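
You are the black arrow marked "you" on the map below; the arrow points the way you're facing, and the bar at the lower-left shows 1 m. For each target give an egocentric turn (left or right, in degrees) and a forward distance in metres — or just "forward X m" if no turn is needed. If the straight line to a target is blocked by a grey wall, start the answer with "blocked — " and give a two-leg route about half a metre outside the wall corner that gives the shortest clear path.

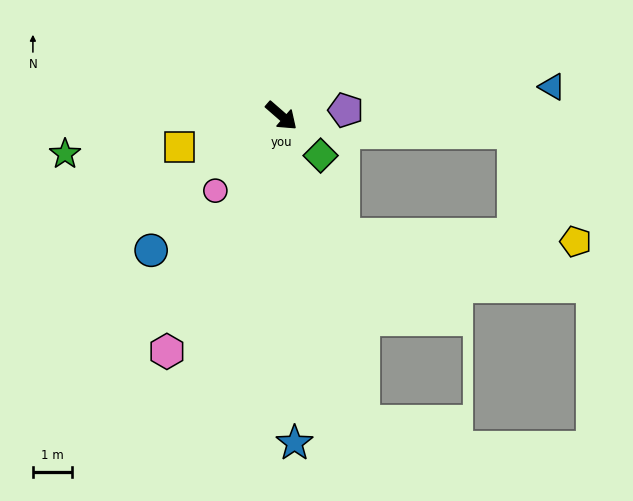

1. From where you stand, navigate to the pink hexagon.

turn right 75°, forward 6.7 m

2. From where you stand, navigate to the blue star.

turn right 47°, forward 8.4 m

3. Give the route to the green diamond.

turn right 4°, forward 1.4 m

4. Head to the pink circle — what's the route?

turn right 90°, forward 2.5 m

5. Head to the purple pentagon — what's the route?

turn left 46°, forward 1.6 m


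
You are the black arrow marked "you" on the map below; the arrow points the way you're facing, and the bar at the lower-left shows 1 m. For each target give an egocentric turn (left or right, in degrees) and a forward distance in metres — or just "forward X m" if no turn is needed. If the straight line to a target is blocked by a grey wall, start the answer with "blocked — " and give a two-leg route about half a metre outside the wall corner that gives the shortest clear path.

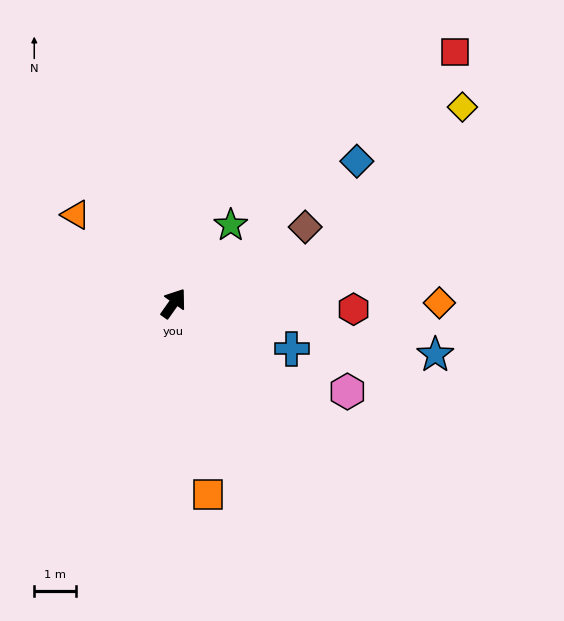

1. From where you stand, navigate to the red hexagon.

turn right 57°, forward 4.3 m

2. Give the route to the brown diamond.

turn right 25°, forward 3.6 m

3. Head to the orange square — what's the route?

turn right 134°, forward 4.6 m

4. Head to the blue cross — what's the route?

turn right 76°, forward 3.0 m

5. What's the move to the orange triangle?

turn left 83°, forward 3.2 m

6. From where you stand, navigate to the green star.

forward 2.3 m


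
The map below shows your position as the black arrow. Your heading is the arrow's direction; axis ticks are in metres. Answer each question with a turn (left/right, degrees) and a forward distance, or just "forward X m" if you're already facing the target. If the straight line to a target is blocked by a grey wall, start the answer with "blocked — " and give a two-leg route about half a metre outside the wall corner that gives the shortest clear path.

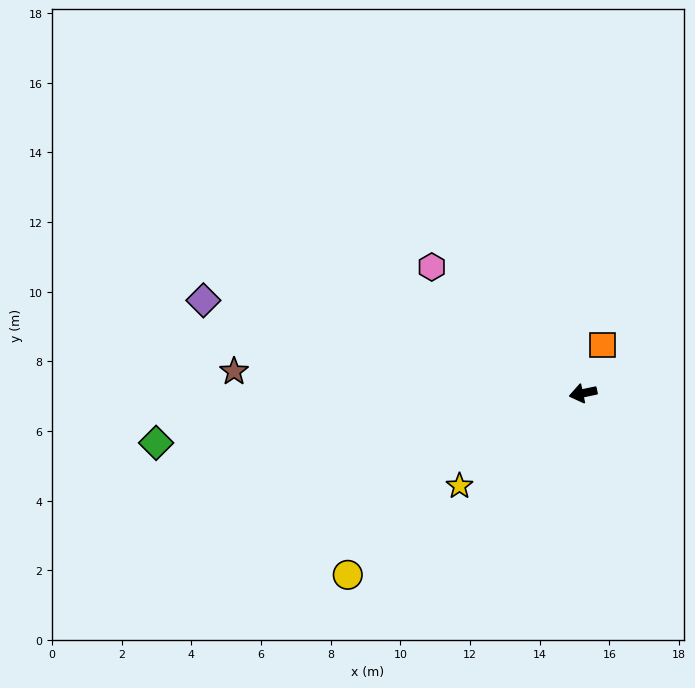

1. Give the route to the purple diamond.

turn right 26°, forward 11.2 m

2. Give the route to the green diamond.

turn right 5°, forward 12.3 m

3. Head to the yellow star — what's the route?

turn left 25°, forward 4.4 m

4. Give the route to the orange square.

turn right 124°, forward 1.5 m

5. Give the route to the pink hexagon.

turn right 52°, forward 5.7 m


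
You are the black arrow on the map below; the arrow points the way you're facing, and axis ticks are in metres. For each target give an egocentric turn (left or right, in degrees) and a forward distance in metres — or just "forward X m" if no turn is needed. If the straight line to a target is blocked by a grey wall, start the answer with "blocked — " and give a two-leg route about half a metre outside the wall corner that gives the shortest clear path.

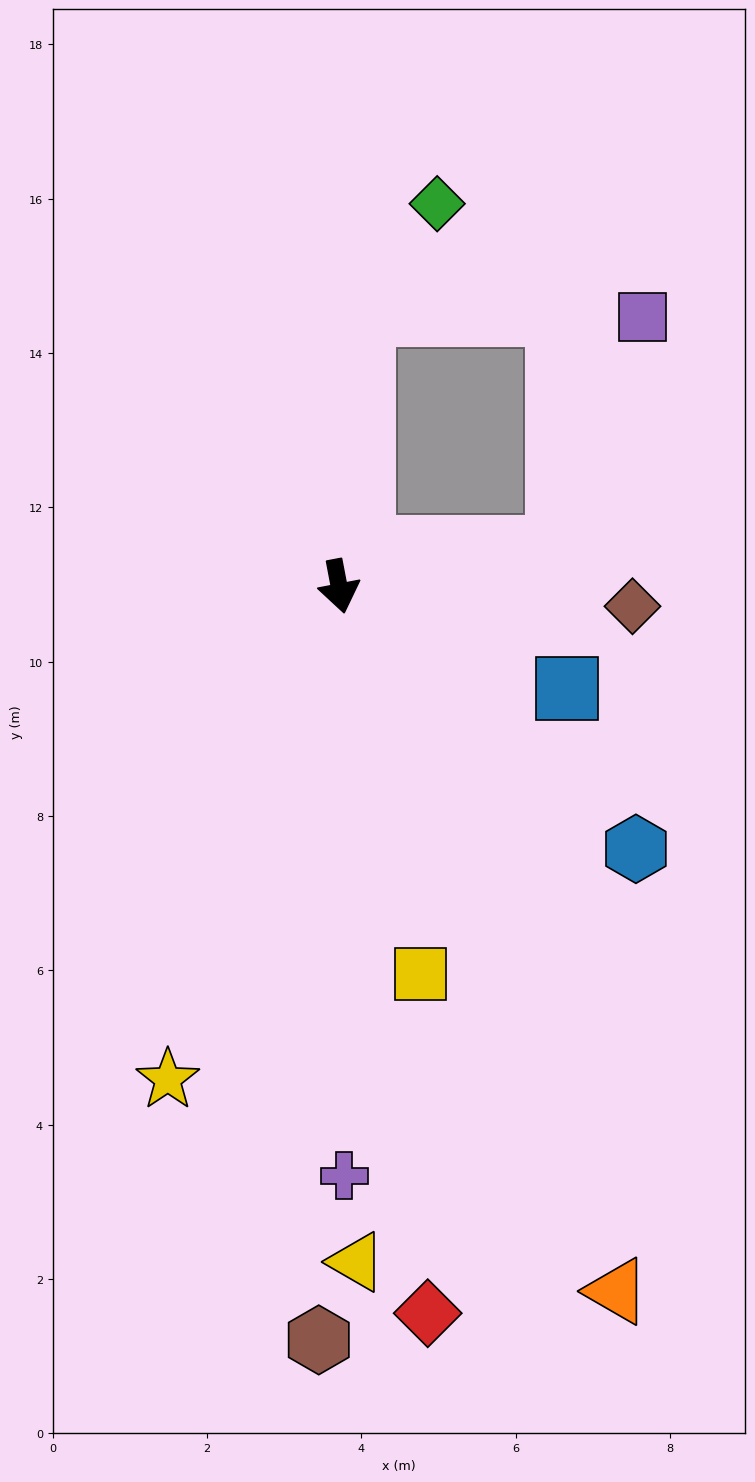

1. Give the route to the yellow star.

turn right 30°, forward 6.8 m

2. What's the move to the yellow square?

forward 5.1 m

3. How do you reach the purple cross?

turn right 10°, forward 7.6 m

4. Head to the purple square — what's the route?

blocked — turn left 89°, forward 2.9 m, then turn left 60°, forward 3.2 m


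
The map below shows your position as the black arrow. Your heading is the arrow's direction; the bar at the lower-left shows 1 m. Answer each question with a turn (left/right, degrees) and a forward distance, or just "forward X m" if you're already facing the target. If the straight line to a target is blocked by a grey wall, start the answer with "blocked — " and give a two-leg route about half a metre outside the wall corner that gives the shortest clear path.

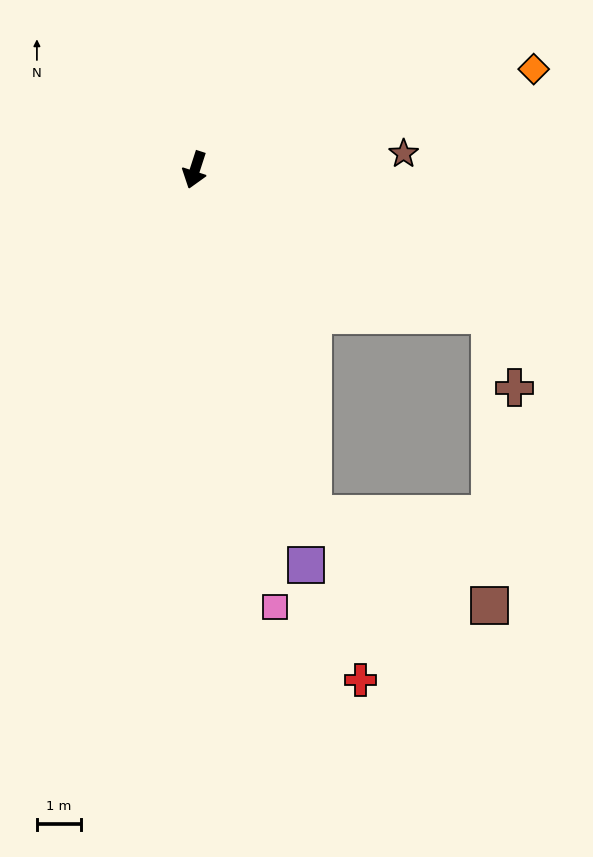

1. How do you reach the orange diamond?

turn left 125°, forward 8.0 m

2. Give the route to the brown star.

turn left 112°, forward 4.8 m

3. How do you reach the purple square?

turn left 34°, forward 9.3 m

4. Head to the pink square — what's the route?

turn left 28°, forward 10.1 m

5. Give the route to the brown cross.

blocked — turn left 82°, forward 7.5 m, then turn right 45°, forward 1.7 m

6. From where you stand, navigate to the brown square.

blocked — turn left 37°, forward 8.3 m, then turn left 43°, forward 4.5 m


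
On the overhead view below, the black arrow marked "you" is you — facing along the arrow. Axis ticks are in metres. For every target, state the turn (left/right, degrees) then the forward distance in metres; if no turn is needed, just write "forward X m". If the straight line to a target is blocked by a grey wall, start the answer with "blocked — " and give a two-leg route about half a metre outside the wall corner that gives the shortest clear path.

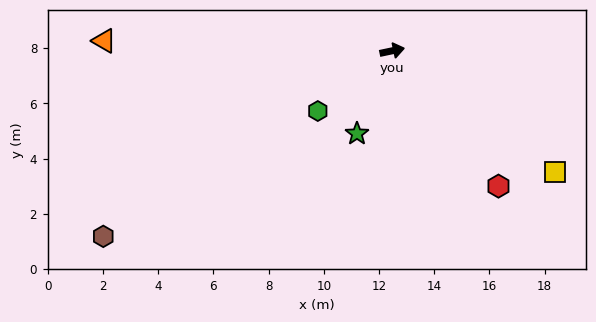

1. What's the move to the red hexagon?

turn right 64°, forward 6.2 m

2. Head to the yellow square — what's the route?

turn right 49°, forward 7.3 m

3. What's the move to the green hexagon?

turn right 153°, forward 3.5 m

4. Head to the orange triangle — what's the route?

turn left 166°, forward 10.4 m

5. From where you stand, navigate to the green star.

turn right 125°, forward 3.3 m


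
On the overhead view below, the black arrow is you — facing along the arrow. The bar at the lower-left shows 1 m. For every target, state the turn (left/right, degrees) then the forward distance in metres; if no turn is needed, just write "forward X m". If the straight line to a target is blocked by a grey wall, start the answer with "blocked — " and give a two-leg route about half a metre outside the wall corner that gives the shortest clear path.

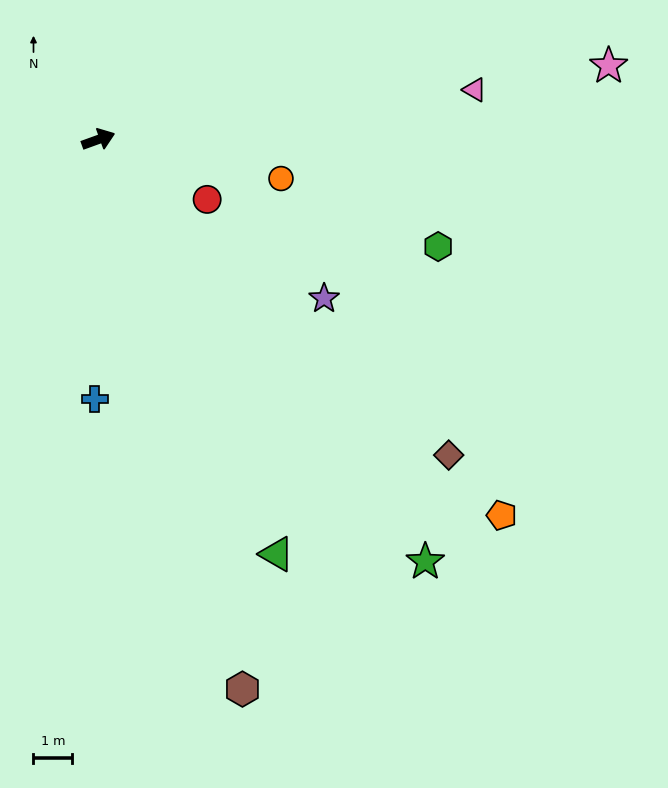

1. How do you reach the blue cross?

turn right 111°, forward 6.7 m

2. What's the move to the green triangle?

turn right 87°, forward 11.6 m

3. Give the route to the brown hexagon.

turn right 95°, forward 14.6 m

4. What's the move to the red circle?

turn right 49°, forward 3.2 m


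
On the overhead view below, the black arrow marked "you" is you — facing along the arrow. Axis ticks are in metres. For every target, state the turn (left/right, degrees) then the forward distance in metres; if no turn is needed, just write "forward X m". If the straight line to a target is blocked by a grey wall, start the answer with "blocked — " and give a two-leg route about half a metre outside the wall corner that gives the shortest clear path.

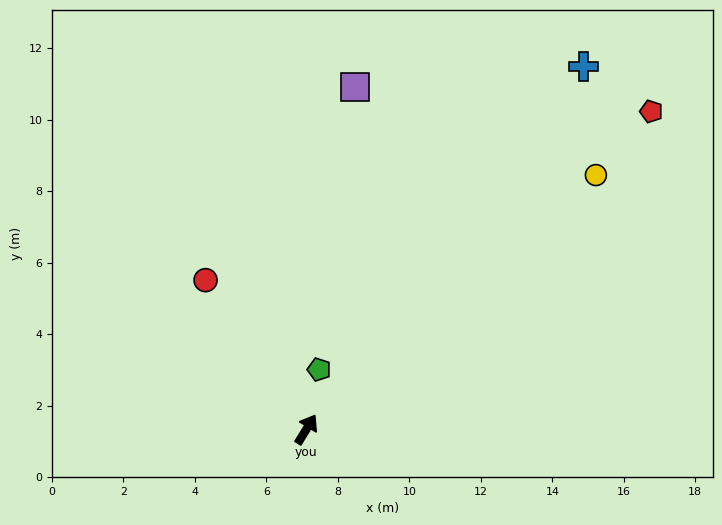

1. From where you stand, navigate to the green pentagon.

turn left 19°, forward 1.7 m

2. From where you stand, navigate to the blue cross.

turn right 6°, forward 12.8 m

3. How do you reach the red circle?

turn left 66°, forward 5.0 m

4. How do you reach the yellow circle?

turn right 17°, forward 10.8 m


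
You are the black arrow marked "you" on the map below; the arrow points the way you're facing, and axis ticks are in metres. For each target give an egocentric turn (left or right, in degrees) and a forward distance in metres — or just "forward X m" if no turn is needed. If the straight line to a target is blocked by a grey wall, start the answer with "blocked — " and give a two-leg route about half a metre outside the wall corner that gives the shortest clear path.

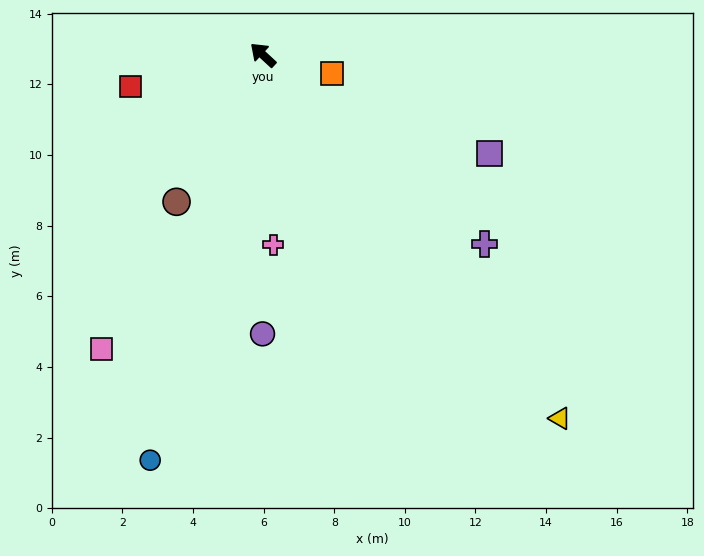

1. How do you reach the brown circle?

turn left 102°, forward 4.8 m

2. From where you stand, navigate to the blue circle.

turn left 117°, forward 11.9 m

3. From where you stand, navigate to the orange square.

turn right 152°, forward 2.0 m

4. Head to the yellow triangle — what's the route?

turn left 172°, forward 13.3 m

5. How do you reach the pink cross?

turn left 136°, forward 5.4 m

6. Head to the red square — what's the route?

turn left 56°, forward 3.8 m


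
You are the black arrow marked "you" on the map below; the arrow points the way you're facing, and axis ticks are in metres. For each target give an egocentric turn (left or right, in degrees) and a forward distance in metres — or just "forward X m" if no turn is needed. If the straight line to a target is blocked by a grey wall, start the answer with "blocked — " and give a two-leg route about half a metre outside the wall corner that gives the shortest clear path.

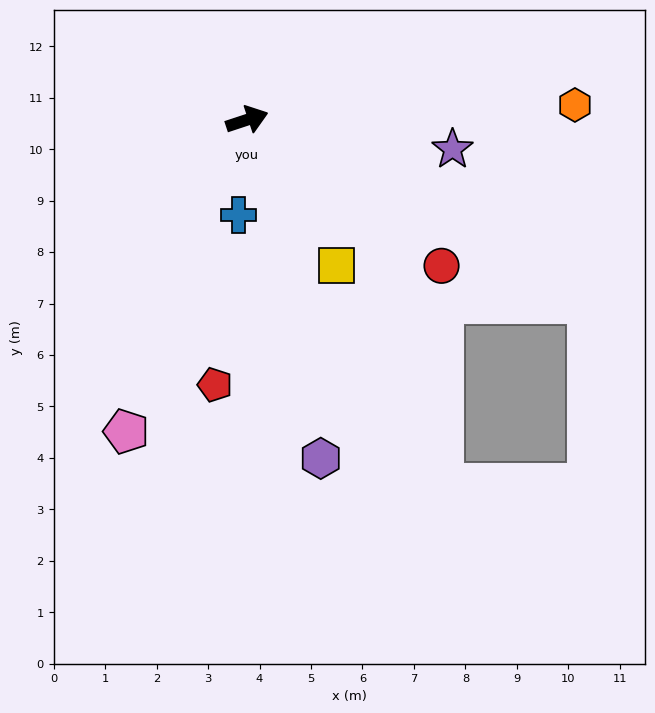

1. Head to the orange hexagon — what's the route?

turn right 16°, forward 6.4 m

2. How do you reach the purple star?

turn right 26°, forward 4.0 m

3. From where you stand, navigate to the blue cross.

turn right 113°, forward 1.9 m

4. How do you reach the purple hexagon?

turn right 96°, forward 6.7 m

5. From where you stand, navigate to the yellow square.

turn right 77°, forward 3.3 m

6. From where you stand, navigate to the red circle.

turn right 55°, forward 4.7 m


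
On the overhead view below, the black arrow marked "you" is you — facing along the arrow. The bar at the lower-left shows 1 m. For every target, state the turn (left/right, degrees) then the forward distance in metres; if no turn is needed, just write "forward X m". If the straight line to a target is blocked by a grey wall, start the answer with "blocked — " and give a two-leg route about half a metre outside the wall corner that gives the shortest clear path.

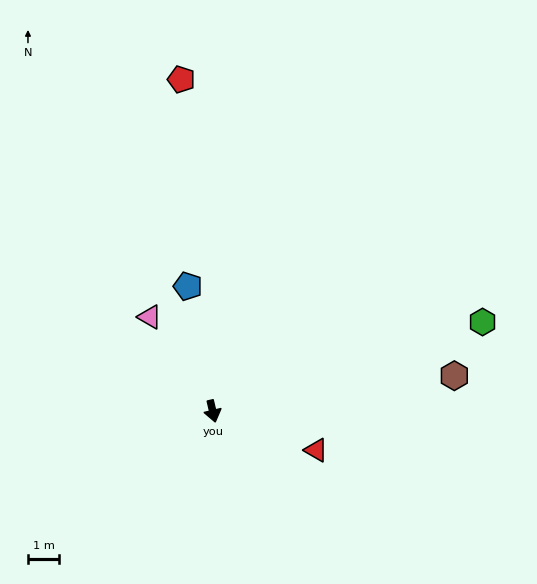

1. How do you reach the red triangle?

turn left 56°, forward 3.5 m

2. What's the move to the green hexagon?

turn left 95°, forward 9.0 m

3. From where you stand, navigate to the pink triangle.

turn right 159°, forward 3.6 m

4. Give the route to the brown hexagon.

turn left 85°, forward 7.8 m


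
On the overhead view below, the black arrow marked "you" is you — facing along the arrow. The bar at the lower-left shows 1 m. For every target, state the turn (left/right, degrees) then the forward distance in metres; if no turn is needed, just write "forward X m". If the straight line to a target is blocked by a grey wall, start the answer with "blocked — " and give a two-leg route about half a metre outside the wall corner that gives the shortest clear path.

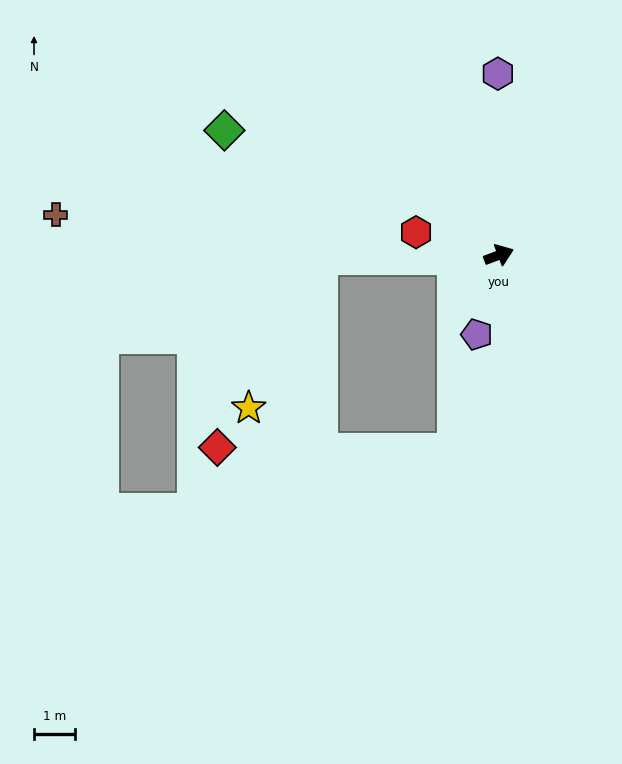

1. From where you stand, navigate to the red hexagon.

turn left 144°, forward 2.1 m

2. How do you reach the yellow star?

blocked — turn left 160°, forward 4.4 m, then turn left 64°, forward 4.1 m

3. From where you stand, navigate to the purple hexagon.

turn left 70°, forward 4.5 m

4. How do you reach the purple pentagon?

turn right 126°, forward 2.0 m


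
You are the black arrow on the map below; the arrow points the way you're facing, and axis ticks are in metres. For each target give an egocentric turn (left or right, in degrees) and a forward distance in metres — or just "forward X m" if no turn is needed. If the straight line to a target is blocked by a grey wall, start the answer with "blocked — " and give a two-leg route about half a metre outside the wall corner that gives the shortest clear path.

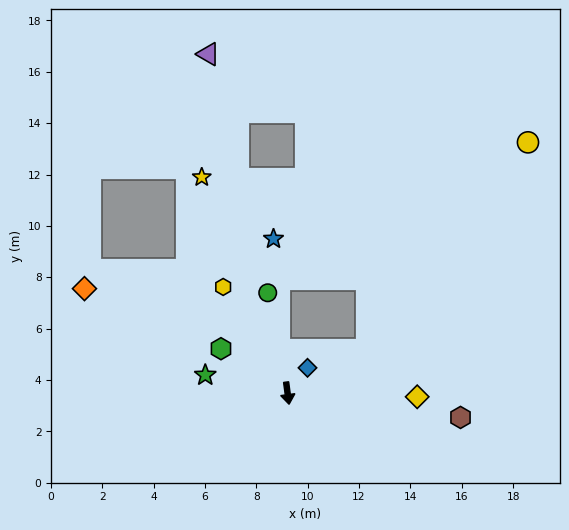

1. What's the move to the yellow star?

turn right 166°, forward 9.0 m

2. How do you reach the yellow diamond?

turn left 81°, forward 5.0 m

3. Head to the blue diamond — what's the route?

turn left 134°, forward 1.3 m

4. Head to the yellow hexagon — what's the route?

turn right 156°, forward 4.8 m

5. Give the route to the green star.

turn right 110°, forward 3.3 m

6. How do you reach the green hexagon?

turn right 131°, forward 3.1 m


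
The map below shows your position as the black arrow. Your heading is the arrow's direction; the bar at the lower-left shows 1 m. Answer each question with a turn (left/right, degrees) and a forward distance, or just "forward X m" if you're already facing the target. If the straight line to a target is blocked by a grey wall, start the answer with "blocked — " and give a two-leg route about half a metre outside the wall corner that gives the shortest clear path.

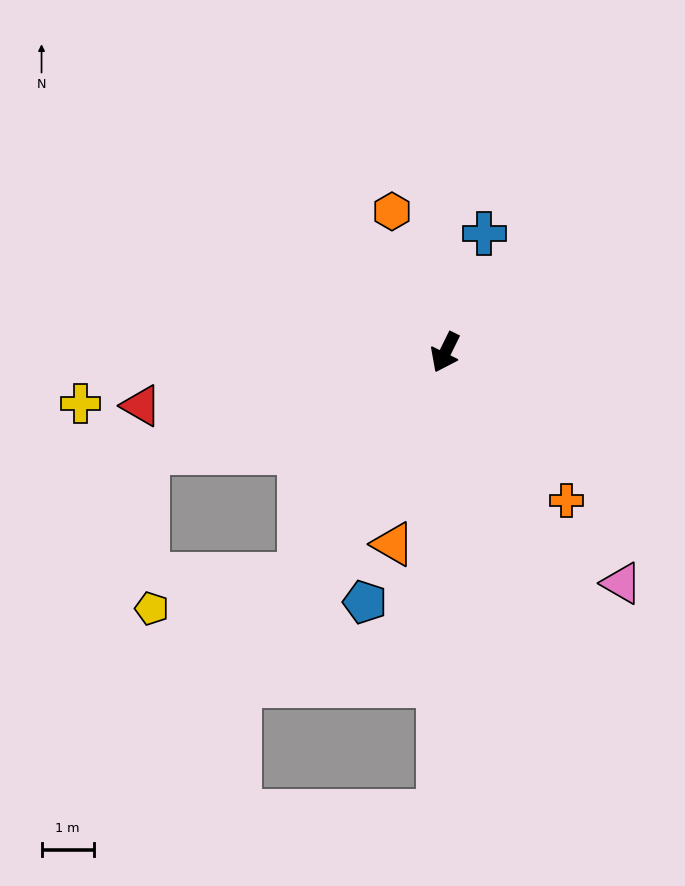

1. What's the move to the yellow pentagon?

blocked — turn right 7°, forward 5.1 m, then turn right 44°, forward 2.9 m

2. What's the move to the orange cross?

turn left 66°, forward 3.7 m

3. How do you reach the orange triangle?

turn left 11°, forward 3.8 m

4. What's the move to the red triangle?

turn right 54°, forward 5.9 m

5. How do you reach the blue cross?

turn right 172°, forward 2.4 m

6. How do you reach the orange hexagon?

turn right 133°, forward 2.9 m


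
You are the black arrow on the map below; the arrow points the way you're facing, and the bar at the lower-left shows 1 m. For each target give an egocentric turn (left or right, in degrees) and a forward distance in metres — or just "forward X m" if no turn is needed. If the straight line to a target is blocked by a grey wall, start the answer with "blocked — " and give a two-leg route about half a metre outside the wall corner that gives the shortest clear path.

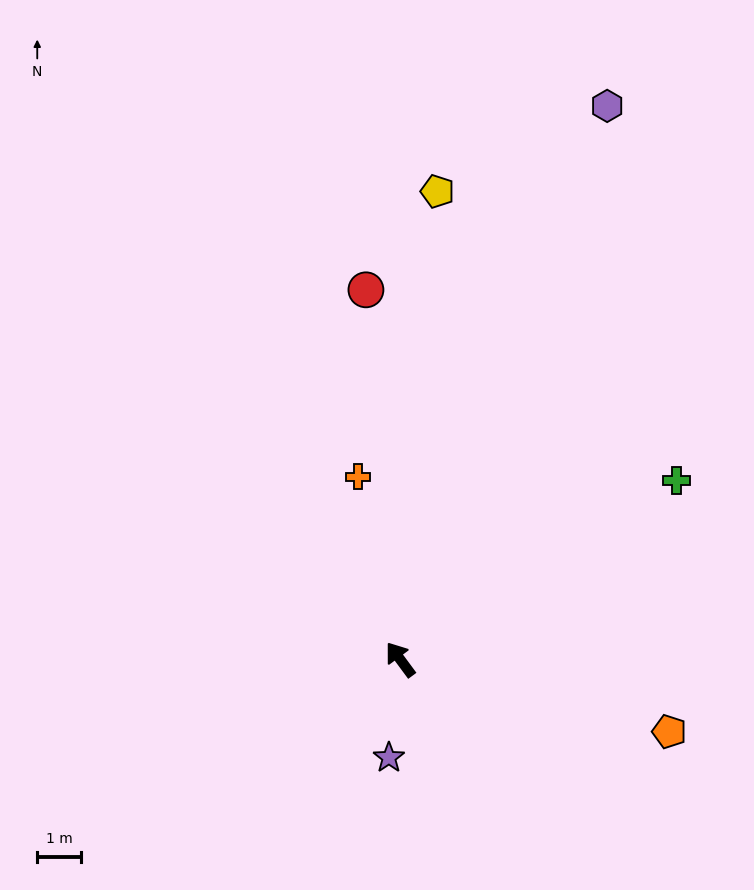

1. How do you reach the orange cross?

turn right 24°, forward 4.3 m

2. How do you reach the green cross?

turn right 94°, forward 7.6 m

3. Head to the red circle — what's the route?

turn right 31°, forward 8.5 m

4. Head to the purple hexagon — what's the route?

turn right 57°, forward 13.6 m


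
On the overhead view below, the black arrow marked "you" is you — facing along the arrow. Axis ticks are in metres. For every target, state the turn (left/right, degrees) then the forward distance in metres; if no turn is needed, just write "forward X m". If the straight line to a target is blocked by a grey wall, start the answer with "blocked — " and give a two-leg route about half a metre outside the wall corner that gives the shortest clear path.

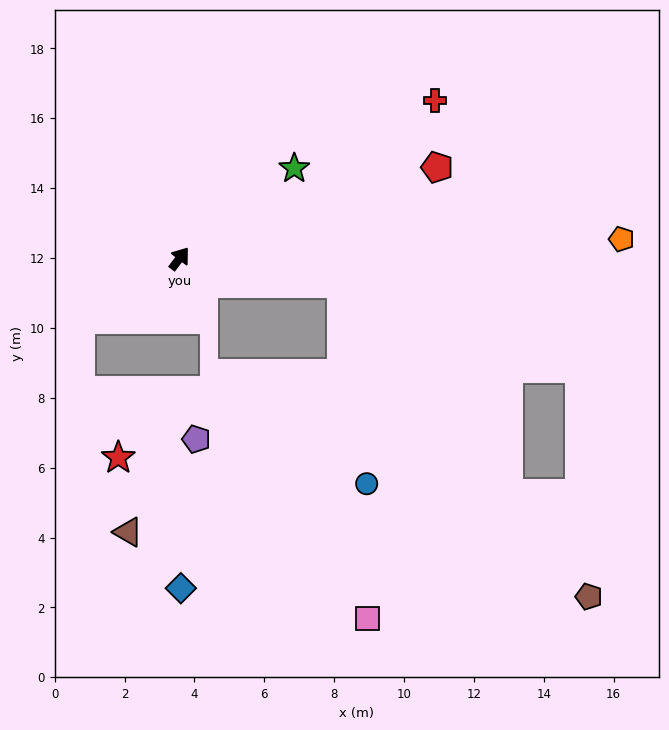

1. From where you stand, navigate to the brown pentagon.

blocked — turn right 62°, forward 4.7 m, then turn right 43°, forward 11.4 m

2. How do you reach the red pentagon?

turn right 33°, forward 7.8 m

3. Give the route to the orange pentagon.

turn right 50°, forward 12.7 m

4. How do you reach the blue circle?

blocked — turn right 62°, forward 4.7 m, then turn right 74°, forward 5.8 m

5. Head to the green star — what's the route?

turn right 15°, forward 4.2 m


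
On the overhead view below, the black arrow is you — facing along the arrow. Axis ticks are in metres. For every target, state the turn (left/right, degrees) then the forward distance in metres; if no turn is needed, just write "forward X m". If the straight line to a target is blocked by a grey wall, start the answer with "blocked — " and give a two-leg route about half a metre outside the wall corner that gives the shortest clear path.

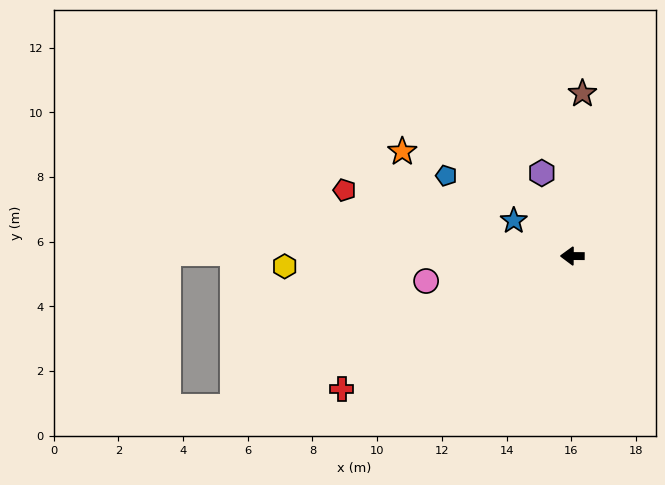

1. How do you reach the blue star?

turn right 31°, forward 2.1 m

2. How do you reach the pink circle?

turn left 10°, forward 4.6 m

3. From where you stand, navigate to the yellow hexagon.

turn left 2°, forward 8.9 m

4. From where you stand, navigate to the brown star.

turn right 93°, forward 5.0 m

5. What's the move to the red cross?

turn left 30°, forward 8.2 m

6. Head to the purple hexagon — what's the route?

turn right 69°, forward 2.7 m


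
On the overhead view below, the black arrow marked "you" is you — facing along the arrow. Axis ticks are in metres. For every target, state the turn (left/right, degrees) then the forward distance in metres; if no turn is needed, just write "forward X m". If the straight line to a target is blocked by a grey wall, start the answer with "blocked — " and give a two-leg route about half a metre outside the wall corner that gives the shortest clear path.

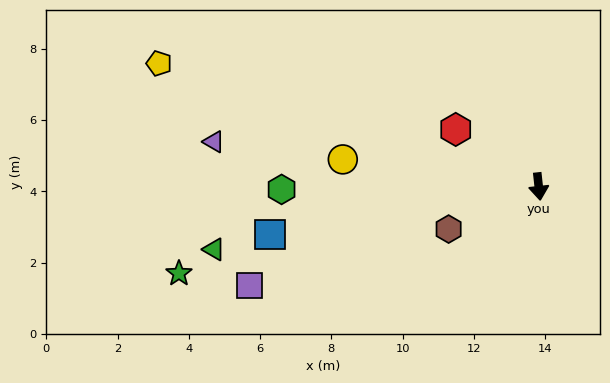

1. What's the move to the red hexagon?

turn right 131°, forward 2.8 m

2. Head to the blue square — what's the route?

turn right 86°, forward 7.7 m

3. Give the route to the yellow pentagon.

turn right 114°, forward 11.2 m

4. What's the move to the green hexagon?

turn right 96°, forward 7.2 m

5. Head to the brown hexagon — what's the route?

turn right 71°, forward 2.8 m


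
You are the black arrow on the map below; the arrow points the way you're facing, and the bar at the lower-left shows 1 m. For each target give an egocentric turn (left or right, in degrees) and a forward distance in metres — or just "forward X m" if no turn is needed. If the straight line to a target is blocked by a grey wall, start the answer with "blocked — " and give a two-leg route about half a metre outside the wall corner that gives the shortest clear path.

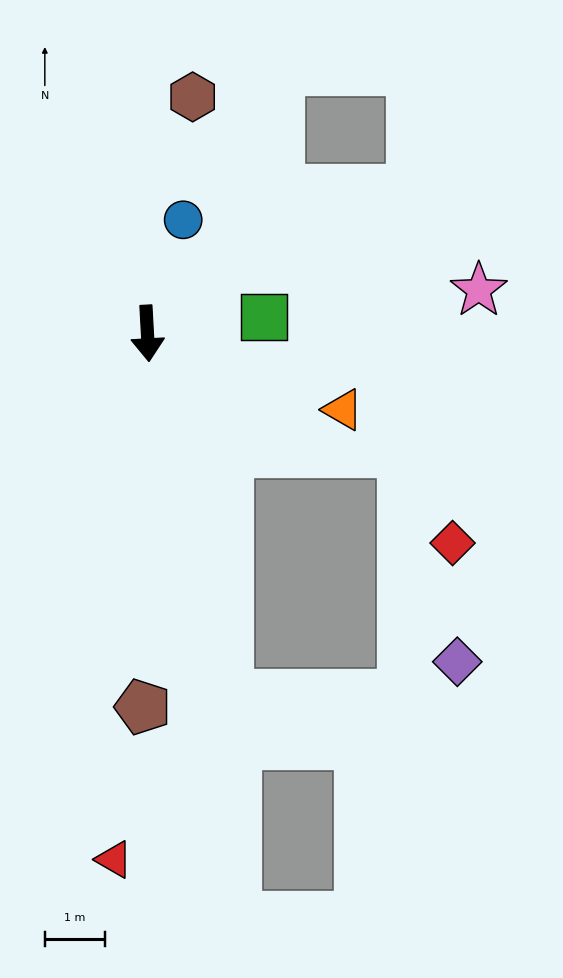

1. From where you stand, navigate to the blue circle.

turn left 159°, forward 2.0 m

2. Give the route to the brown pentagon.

turn right 4°, forward 6.2 m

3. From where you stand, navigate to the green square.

turn left 95°, forward 2.0 m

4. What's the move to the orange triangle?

turn left 66°, forward 3.5 m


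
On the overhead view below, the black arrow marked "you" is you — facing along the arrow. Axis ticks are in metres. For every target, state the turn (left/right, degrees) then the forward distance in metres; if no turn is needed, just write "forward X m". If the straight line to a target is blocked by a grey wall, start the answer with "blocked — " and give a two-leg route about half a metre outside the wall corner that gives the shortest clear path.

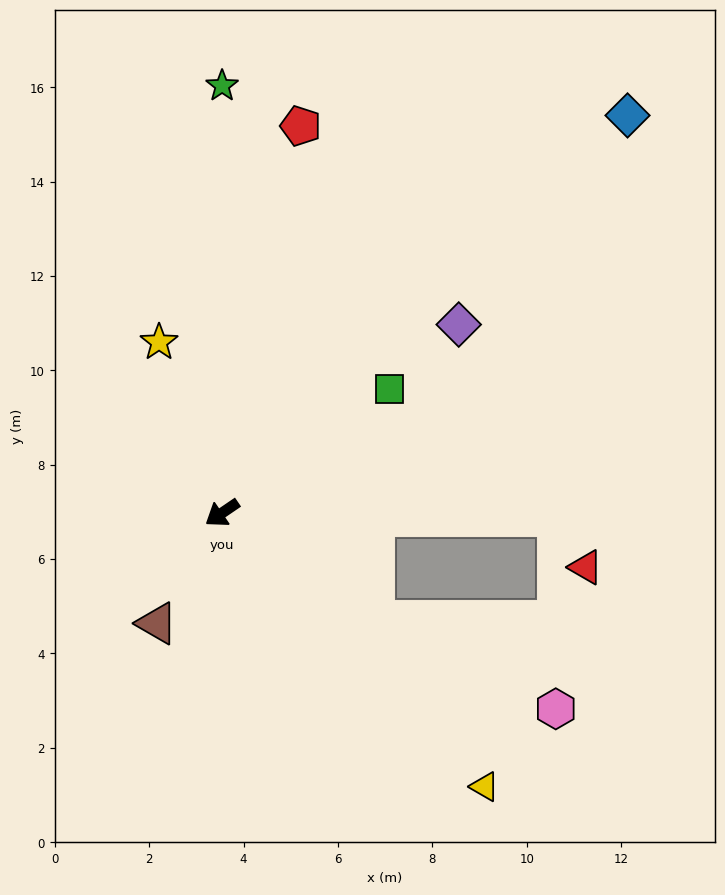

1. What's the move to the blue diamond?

turn right 170°, forward 12.0 m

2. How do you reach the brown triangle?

turn left 25°, forward 2.7 m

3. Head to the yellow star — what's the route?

turn right 104°, forward 3.9 m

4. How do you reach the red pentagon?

turn right 136°, forward 8.4 m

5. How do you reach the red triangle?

blocked — turn left 145°, forward 7.1 m, then turn right 60°, forward 1.2 m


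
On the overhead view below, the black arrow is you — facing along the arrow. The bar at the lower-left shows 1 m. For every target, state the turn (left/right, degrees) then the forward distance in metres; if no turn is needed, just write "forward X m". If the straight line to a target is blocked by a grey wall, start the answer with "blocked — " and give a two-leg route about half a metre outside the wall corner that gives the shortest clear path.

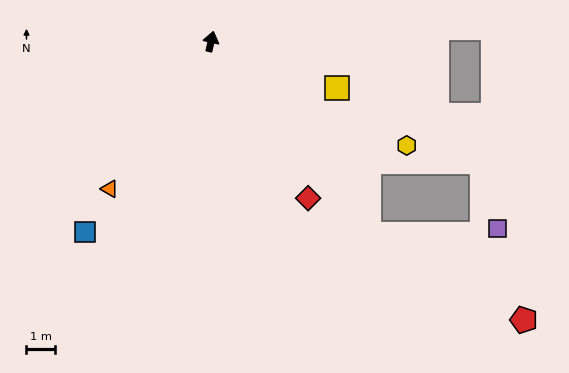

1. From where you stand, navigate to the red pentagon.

blocked — turn right 128°, forward 8.6 m, then turn left 22°, forward 6.1 m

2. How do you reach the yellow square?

turn right 97°, forward 4.6 m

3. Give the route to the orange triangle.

turn left 158°, forward 6.2 m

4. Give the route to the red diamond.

turn right 135°, forward 6.4 m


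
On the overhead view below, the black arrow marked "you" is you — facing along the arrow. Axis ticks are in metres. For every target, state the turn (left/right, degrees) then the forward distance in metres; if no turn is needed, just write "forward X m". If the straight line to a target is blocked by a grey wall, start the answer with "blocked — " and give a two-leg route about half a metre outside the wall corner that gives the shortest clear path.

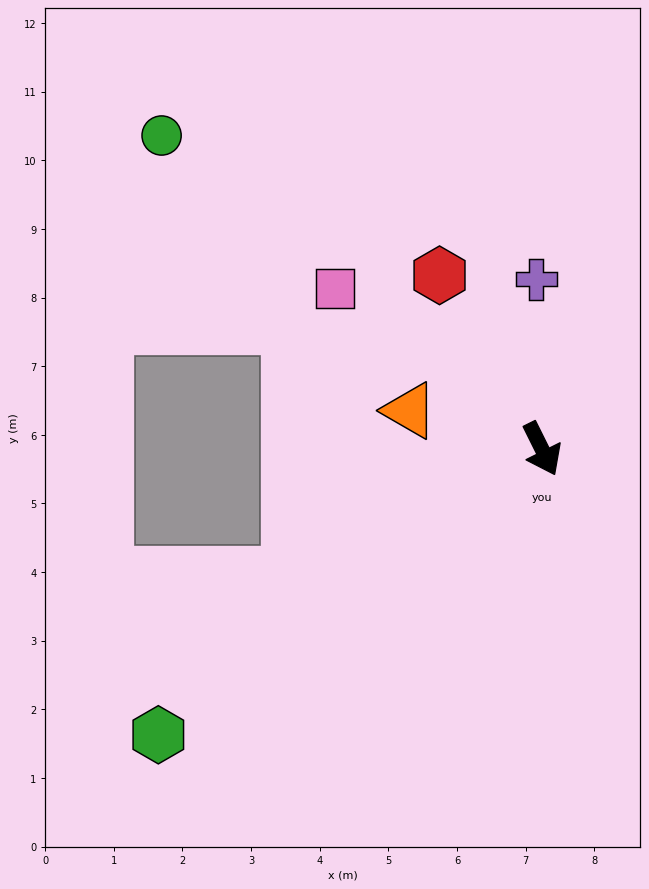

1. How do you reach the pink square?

turn right 154°, forward 3.8 m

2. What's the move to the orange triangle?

turn right 133°, forward 2.0 m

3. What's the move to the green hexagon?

turn right 80°, forward 7.0 m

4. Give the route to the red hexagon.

turn right 176°, forward 2.9 m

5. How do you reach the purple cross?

turn left 156°, forward 2.5 m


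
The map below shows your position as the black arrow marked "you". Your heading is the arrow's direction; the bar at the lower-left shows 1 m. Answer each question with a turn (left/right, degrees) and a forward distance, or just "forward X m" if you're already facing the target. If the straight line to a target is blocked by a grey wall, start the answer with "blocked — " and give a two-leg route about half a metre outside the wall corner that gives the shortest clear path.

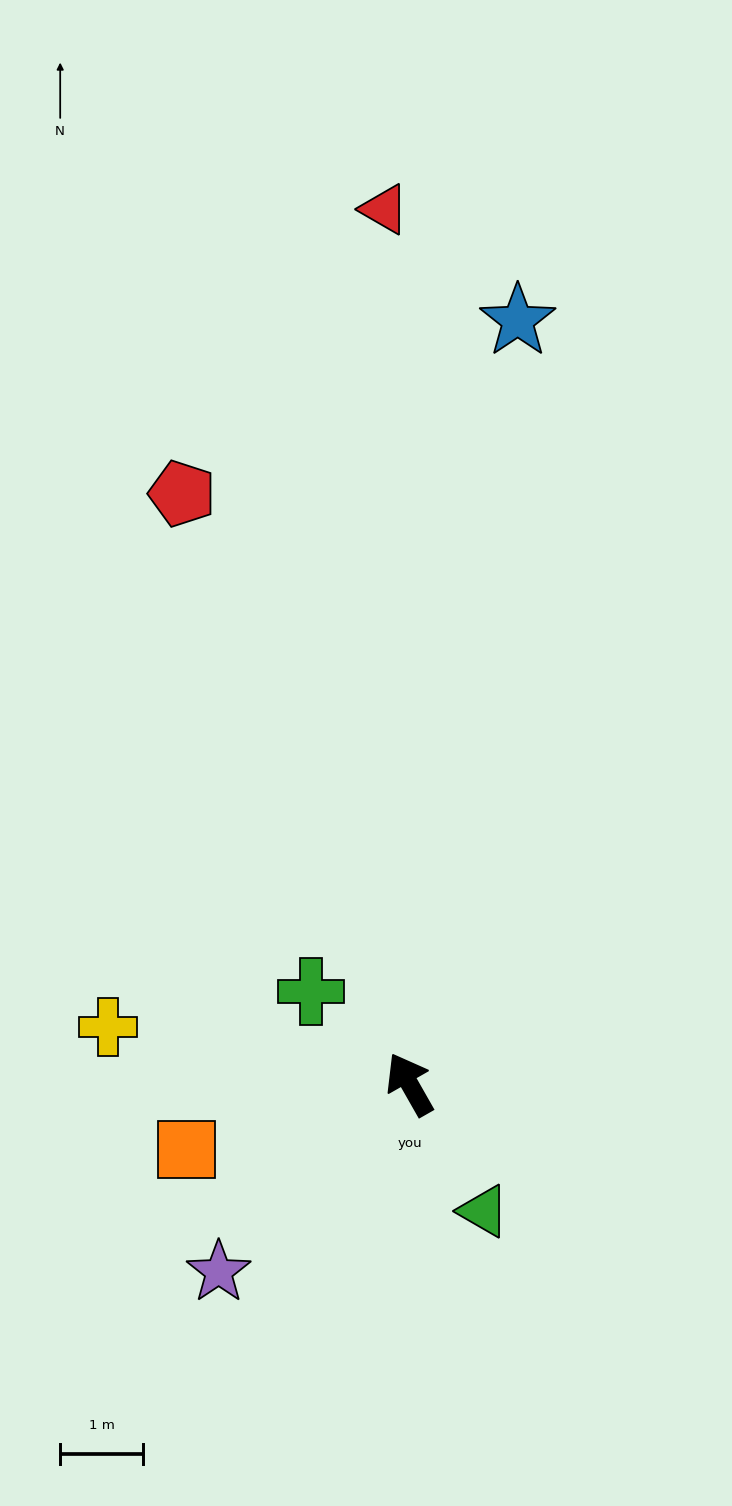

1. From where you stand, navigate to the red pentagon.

turn right 9°, forward 7.7 m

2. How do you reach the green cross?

turn left 17°, forward 1.6 m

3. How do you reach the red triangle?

turn right 28°, forward 10.6 m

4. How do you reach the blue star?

turn right 38°, forward 9.3 m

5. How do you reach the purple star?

turn left 105°, forward 3.2 m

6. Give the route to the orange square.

turn left 77°, forward 2.8 m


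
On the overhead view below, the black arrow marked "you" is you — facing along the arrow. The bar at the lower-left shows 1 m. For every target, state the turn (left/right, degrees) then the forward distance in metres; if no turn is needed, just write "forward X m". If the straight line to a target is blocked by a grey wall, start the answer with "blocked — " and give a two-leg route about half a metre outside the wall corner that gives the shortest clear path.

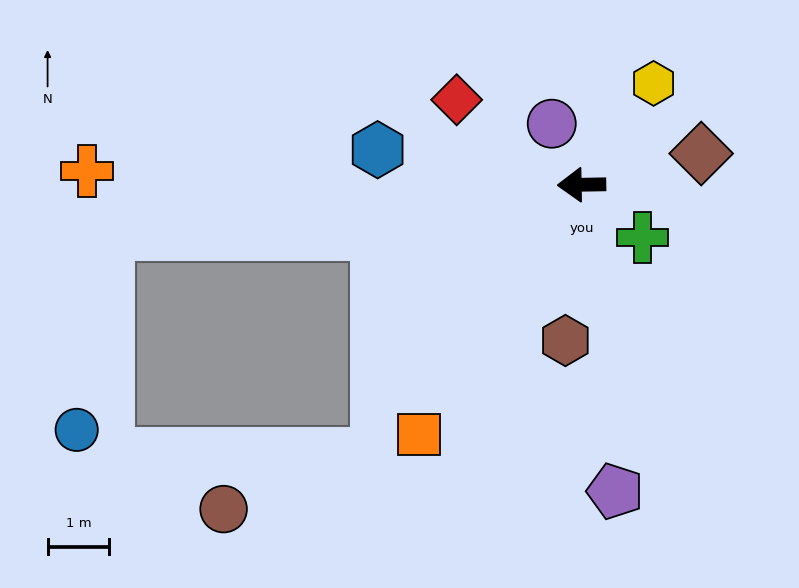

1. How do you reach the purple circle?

turn right 65°, forward 1.1 m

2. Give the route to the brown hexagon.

turn left 83°, forward 2.5 m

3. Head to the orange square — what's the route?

turn left 56°, forward 4.8 m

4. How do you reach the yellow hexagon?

turn right 126°, forward 2.0 m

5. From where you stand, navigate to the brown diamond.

turn right 166°, forward 2.0 m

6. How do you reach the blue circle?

blocked — turn left 5°, forward 7.7 m, then turn left 75°, forward 3.2 m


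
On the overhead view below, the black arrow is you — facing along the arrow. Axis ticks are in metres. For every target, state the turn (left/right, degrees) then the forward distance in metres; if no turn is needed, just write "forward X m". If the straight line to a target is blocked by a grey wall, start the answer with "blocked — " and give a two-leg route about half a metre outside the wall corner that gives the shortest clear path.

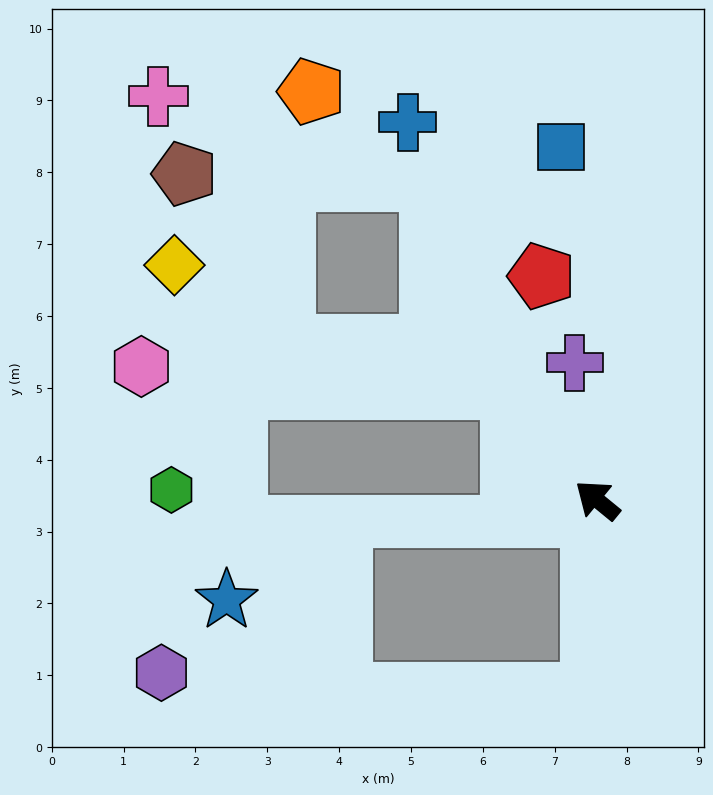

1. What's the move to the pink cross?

blocked — turn right 23°, forward 5.0 m, then turn left 45°, forward 4.0 m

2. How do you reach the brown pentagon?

blocked — turn right 23°, forward 5.0 m, then turn left 61°, forward 3.4 m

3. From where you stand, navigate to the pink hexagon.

blocked — turn right 13°, forward 2.0 m, then turn left 49°, forward 5.2 m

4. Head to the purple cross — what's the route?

turn right 41°, forward 1.9 m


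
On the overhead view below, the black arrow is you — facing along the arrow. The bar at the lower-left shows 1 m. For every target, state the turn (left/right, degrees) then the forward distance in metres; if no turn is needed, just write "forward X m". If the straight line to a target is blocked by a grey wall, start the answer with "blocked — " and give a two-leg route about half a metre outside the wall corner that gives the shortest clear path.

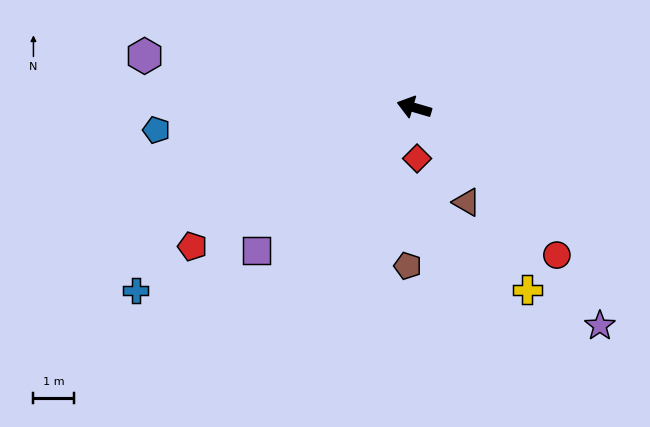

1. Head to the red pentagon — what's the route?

turn left 48°, forward 6.4 m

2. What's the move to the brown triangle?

turn left 135°, forward 2.7 m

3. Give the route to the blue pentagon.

turn left 21°, forward 6.3 m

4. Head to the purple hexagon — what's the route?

turn left 5°, forward 6.7 m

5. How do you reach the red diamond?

turn left 110°, forward 1.3 m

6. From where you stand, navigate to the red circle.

turn left 150°, forward 5.0 m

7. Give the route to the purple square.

turn left 59°, forward 5.2 m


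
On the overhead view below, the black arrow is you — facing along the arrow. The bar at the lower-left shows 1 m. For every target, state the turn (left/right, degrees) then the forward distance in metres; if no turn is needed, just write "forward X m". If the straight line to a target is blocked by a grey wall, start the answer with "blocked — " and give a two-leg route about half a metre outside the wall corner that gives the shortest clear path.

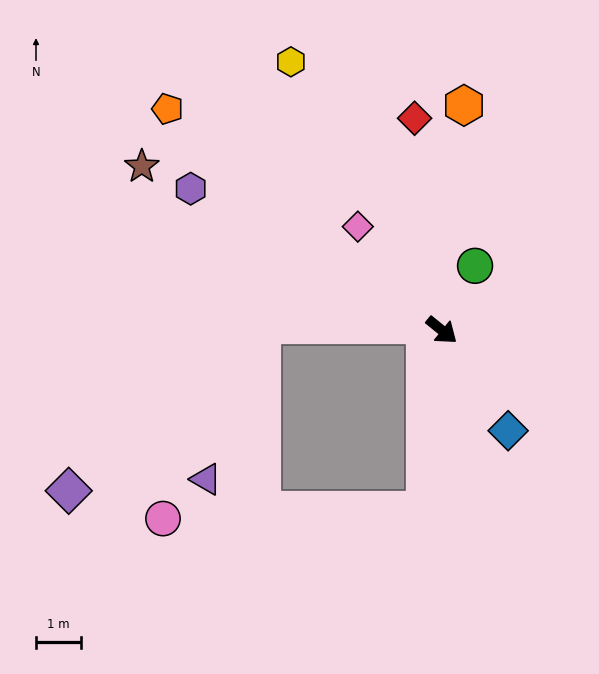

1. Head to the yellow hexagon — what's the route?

turn left 158°, forward 6.9 m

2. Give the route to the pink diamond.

turn left 168°, forward 3.0 m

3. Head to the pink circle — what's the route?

blocked — turn right 56°, forward 4.1 m, then turn right 83°, forward 5.9 m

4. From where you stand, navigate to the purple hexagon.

turn right 170°, forward 6.5 m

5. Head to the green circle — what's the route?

turn left 102°, forward 1.6 m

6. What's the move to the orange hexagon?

turn left 123°, forward 5.1 m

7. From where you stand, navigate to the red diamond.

turn left 136°, forward 4.8 m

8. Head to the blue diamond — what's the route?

turn right 17°, forward 2.7 m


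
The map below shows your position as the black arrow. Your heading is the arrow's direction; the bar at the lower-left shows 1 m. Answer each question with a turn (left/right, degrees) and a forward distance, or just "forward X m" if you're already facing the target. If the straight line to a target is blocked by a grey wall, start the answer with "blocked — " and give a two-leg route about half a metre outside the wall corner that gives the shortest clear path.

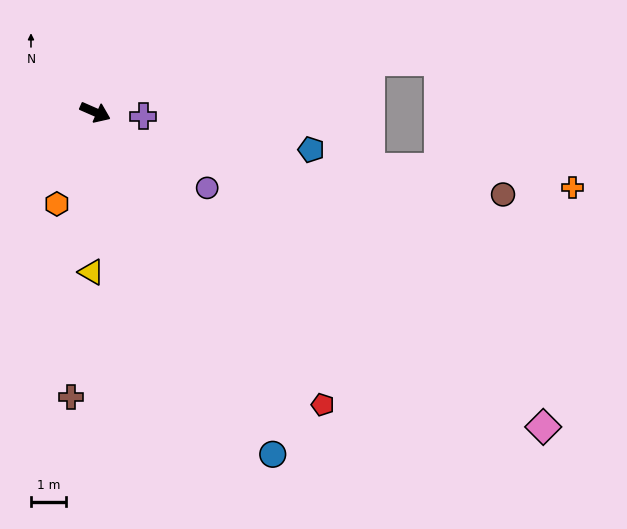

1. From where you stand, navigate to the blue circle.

turn right 39°, forward 10.9 m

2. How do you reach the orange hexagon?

turn right 89°, forward 2.8 m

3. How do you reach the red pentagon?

turn right 28°, forward 10.4 m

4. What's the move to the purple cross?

turn left 19°, forward 1.4 m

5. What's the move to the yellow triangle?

turn right 68°, forward 4.5 m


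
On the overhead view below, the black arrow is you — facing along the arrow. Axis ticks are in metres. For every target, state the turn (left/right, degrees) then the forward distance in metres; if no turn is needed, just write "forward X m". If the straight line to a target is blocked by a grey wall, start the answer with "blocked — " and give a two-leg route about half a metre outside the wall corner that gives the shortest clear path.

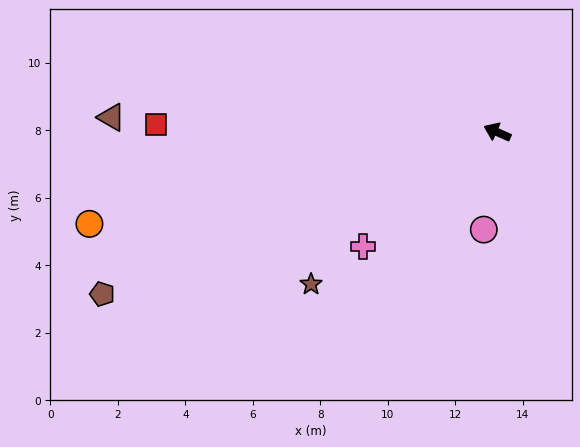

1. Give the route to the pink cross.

turn left 64°, forward 5.2 m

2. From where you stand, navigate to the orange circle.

turn left 36°, forward 12.4 m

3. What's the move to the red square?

turn left 23°, forward 10.1 m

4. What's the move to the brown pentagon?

turn left 46°, forward 12.6 m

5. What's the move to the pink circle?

turn left 106°, forward 2.9 m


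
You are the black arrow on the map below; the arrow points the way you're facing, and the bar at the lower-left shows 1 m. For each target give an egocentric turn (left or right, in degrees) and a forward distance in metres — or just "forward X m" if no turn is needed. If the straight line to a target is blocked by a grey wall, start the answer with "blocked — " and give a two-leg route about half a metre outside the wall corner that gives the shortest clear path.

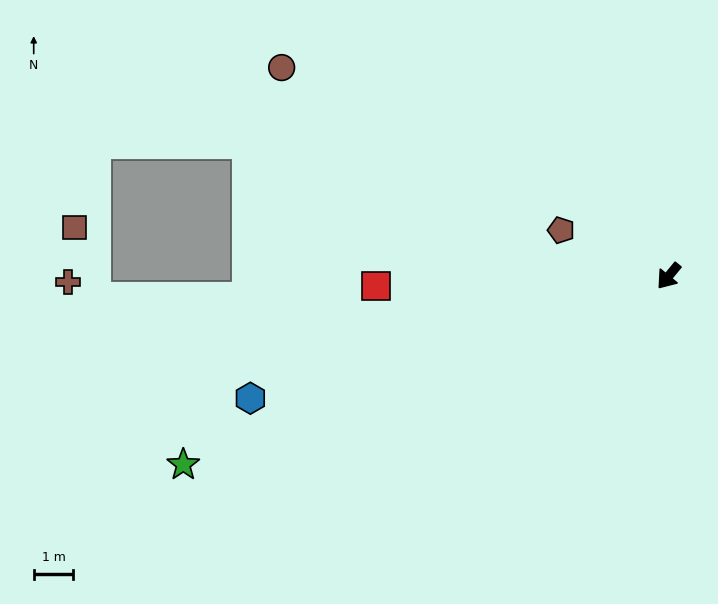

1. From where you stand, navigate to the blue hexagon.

turn right 34°, forward 11.0 m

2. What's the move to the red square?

turn right 49°, forward 7.4 m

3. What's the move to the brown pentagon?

turn right 74°, forward 2.9 m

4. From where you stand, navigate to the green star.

turn right 29°, forward 13.1 m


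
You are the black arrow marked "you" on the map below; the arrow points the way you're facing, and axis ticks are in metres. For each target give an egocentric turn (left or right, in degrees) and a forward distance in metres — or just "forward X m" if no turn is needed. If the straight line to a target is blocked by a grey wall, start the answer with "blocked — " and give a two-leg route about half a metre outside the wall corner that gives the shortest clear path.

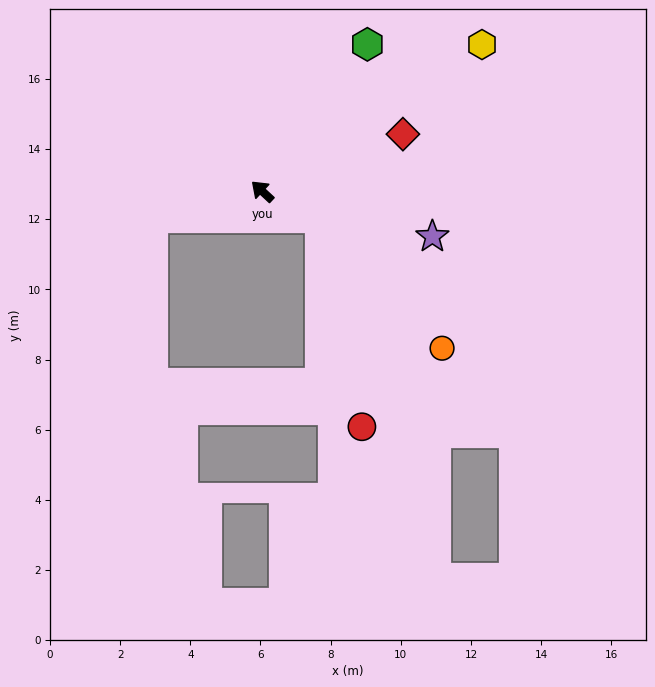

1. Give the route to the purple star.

turn right 152°, forward 5.0 m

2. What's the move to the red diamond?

turn right 115°, forward 4.3 m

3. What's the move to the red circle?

blocked — turn right 162°, forward 1.8 m, then turn right 54°, forward 6.1 m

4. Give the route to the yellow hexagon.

turn right 103°, forward 7.5 m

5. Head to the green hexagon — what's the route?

turn right 83°, forward 5.1 m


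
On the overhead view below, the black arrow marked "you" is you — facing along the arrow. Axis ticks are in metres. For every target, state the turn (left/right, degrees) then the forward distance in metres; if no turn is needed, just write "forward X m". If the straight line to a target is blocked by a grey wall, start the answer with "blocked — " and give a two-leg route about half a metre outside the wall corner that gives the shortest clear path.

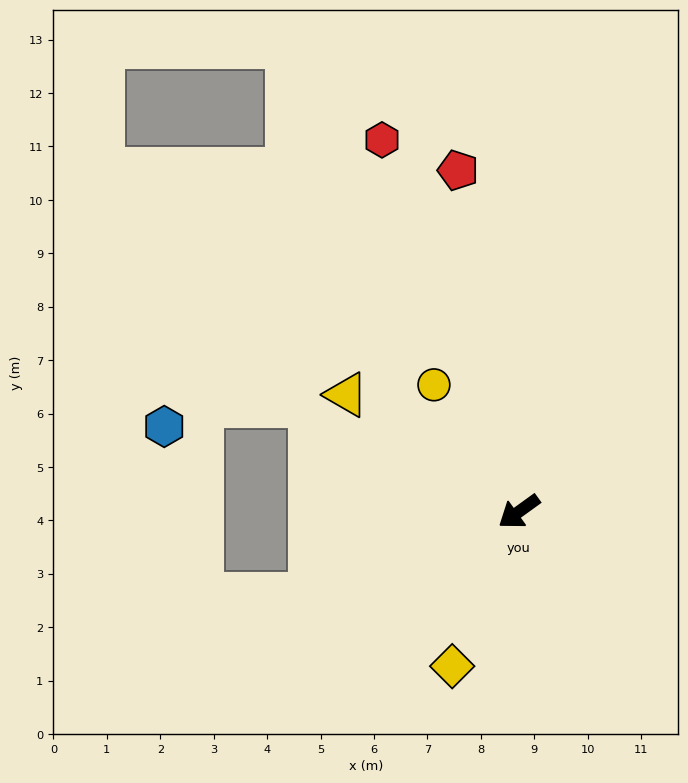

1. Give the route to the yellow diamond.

turn left 31°, forward 3.2 m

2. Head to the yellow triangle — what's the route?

turn right 70°, forward 3.9 m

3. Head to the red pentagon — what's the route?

turn right 116°, forward 6.5 m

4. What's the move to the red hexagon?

turn right 106°, forward 7.4 m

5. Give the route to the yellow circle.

turn right 92°, forward 2.9 m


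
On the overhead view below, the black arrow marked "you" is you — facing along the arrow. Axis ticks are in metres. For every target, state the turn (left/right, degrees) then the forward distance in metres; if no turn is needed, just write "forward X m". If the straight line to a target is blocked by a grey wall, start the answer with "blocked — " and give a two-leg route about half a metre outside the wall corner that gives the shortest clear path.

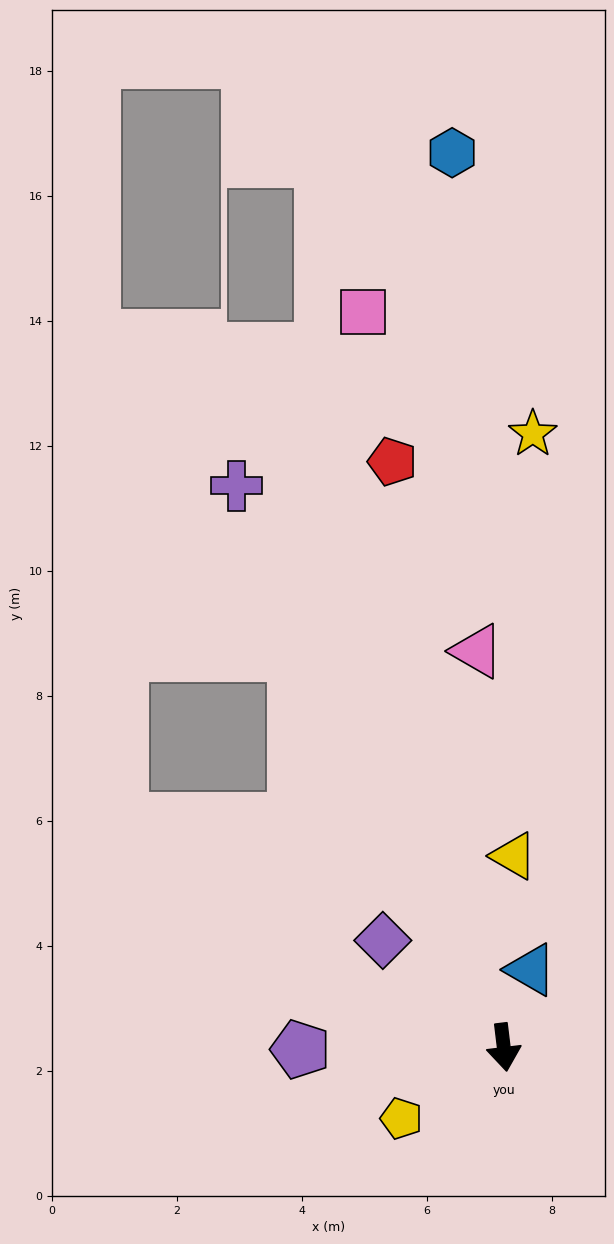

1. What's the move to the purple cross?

turn right 161°, forward 9.9 m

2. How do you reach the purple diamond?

turn right 138°, forward 2.6 m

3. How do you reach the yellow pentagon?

turn right 62°, forward 2.0 m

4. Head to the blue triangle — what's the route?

turn left 154°, forward 1.3 m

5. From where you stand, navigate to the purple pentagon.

turn right 96°, forward 3.3 m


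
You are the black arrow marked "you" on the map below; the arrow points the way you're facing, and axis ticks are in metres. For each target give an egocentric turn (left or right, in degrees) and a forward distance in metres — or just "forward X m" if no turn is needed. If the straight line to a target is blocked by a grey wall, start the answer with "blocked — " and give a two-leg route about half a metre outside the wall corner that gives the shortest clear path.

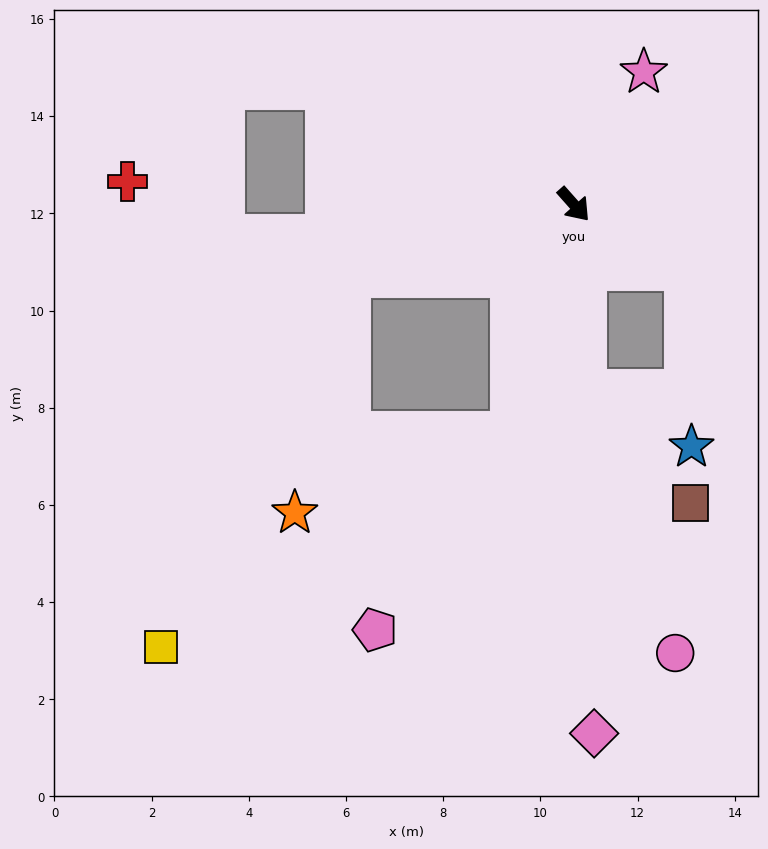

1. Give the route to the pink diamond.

turn right 39°, forward 10.9 m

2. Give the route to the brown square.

blocked — turn right 38°, forward 3.8 m, then turn left 39°, forward 3.2 m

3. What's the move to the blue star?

blocked — turn left 18°, forward 2.6 m, then turn right 57°, forward 3.6 m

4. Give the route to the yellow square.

blocked — turn right 57°, forward 4.8 m, then turn right 43°, forward 8.5 m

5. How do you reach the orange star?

blocked — turn right 57°, forward 4.8 m, then turn right 54°, forward 4.8 m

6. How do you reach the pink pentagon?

blocked — turn right 57°, forward 4.8 m, then turn right 19°, forward 5.0 m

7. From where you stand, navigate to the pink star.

turn left 111°, forward 3.1 m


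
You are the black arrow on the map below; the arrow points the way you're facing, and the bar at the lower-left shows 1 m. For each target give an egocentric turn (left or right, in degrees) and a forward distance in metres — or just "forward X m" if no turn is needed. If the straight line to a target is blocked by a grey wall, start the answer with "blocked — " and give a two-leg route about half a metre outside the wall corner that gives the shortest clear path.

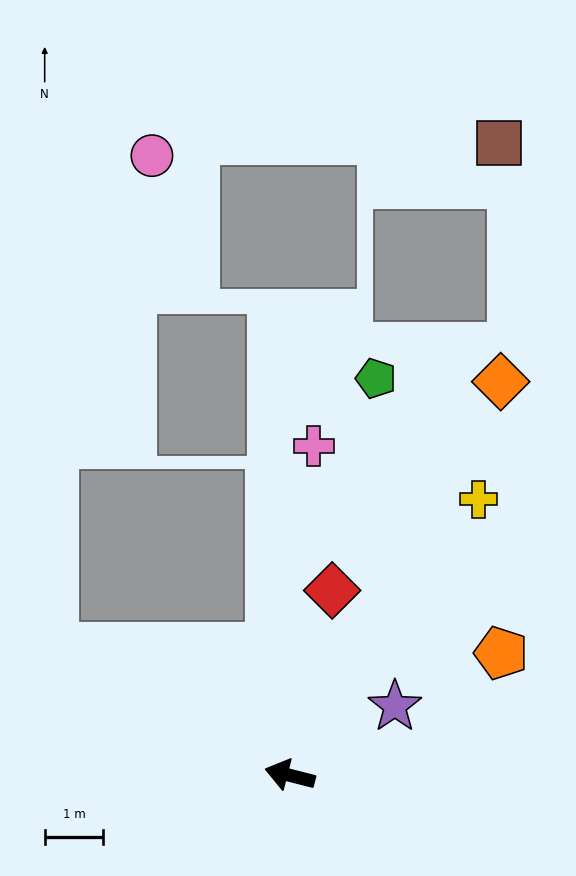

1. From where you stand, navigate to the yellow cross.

turn right 110°, forward 5.7 m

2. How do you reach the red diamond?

turn right 89°, forward 3.2 m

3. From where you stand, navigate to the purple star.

turn right 132°, forward 2.1 m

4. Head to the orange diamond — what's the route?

turn right 104°, forward 7.6 m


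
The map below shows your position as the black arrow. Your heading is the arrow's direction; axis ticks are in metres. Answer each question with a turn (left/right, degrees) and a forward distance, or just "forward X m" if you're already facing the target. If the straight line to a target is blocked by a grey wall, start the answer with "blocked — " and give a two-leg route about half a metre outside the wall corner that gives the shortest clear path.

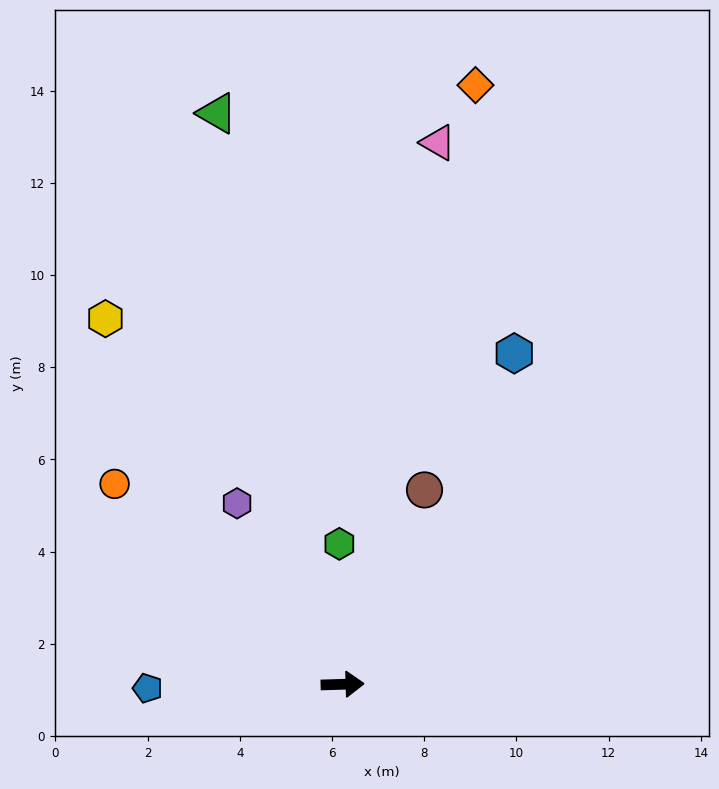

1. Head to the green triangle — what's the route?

turn left 101°, forward 12.7 m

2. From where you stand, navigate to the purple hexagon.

turn left 119°, forward 4.5 m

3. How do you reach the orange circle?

turn left 137°, forward 6.6 m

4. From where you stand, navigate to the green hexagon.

turn left 90°, forward 3.0 m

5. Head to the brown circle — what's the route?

turn left 65°, forward 4.6 m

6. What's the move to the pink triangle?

turn left 78°, forward 11.9 m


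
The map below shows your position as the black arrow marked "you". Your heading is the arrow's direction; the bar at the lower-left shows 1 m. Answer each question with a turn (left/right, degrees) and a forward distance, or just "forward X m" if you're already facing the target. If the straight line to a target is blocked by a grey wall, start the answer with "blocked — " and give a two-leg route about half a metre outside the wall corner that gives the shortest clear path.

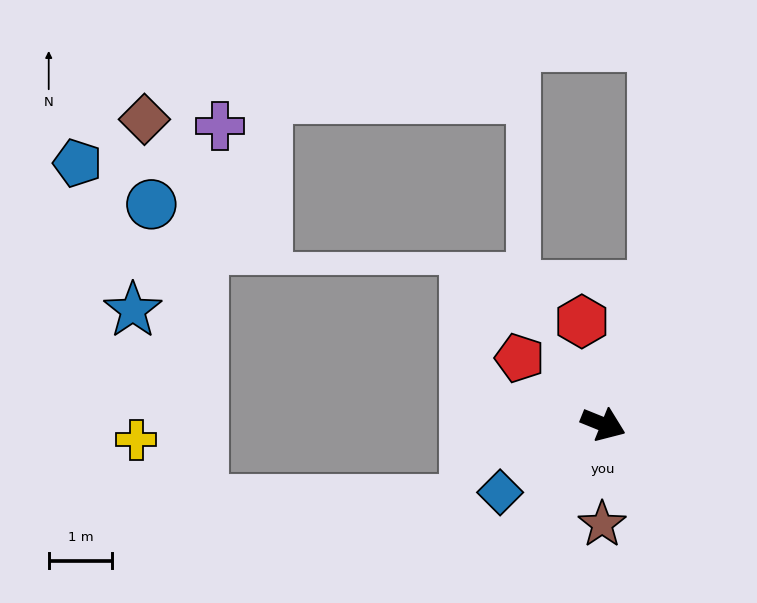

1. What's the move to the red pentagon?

turn left 164°, forward 1.7 m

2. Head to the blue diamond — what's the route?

turn right 125°, forward 1.9 m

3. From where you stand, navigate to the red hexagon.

turn left 124°, forward 1.7 m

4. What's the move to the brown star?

turn right 69°, forward 1.6 m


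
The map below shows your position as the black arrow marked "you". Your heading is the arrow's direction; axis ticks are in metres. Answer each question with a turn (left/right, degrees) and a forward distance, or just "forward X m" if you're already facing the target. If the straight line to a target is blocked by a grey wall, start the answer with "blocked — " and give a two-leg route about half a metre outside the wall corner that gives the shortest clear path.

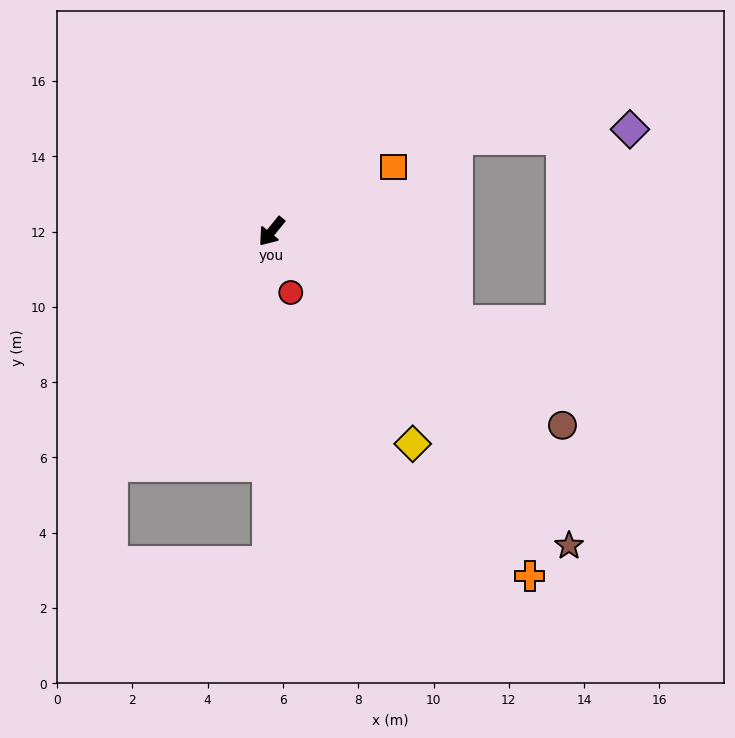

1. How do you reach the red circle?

turn left 57°, forward 1.7 m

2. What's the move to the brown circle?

turn left 96°, forward 9.3 m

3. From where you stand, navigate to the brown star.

turn left 83°, forward 11.5 m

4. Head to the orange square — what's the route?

turn left 157°, forward 3.7 m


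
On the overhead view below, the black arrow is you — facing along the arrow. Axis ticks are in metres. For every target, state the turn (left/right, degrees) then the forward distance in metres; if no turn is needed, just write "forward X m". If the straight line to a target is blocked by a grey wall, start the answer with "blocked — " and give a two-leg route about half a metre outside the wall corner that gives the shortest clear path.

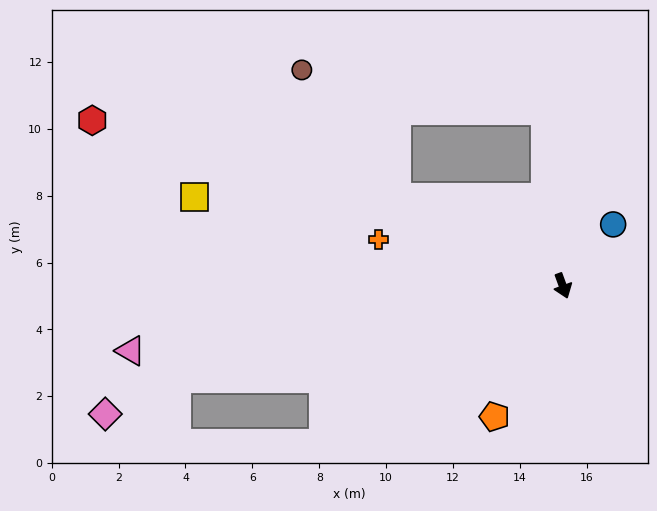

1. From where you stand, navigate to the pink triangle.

turn right 102°, forward 13.1 m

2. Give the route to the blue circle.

turn left 121°, forward 2.4 m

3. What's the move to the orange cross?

turn right 124°, forward 5.7 m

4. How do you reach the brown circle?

blocked — turn right 138°, forward 5.6 m, then turn right 25°, forward 4.7 m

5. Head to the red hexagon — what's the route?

turn right 129°, forward 14.9 m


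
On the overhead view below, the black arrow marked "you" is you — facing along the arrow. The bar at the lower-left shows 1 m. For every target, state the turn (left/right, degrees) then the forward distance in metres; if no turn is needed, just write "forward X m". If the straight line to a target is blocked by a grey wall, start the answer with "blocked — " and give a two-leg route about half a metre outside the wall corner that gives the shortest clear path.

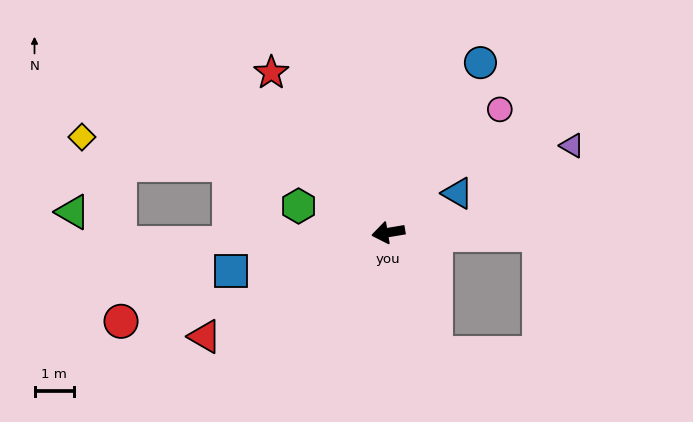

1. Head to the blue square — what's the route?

turn left 4°, forward 4.1 m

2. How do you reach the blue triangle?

turn right 160°, forward 2.0 m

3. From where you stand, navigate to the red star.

turn right 63°, forward 5.0 m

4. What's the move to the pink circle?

turn right 142°, forward 4.2 m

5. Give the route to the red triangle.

turn left 20°, forward 5.3 m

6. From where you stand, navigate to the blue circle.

turn right 128°, forward 4.9 m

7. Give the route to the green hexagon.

turn right 26°, forward 2.4 m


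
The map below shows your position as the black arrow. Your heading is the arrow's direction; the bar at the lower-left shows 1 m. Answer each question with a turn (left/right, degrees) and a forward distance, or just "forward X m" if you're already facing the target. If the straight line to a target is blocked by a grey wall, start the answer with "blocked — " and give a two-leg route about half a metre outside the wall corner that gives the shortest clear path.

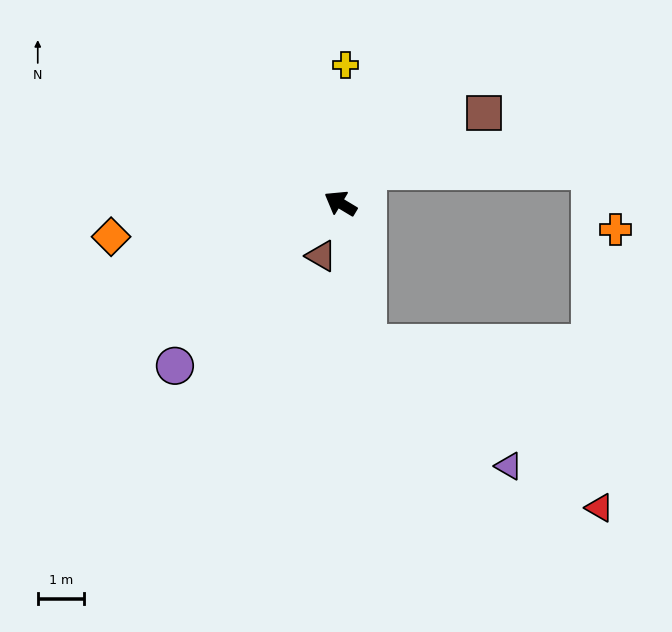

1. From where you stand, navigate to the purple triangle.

blocked — turn left 132°, forward 3.1 m, then turn left 38°, forward 4.1 m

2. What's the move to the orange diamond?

turn left 39°, forward 5.0 m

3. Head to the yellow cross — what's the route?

turn right 61°, forward 3.0 m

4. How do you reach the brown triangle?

turn left 101°, forward 1.2 m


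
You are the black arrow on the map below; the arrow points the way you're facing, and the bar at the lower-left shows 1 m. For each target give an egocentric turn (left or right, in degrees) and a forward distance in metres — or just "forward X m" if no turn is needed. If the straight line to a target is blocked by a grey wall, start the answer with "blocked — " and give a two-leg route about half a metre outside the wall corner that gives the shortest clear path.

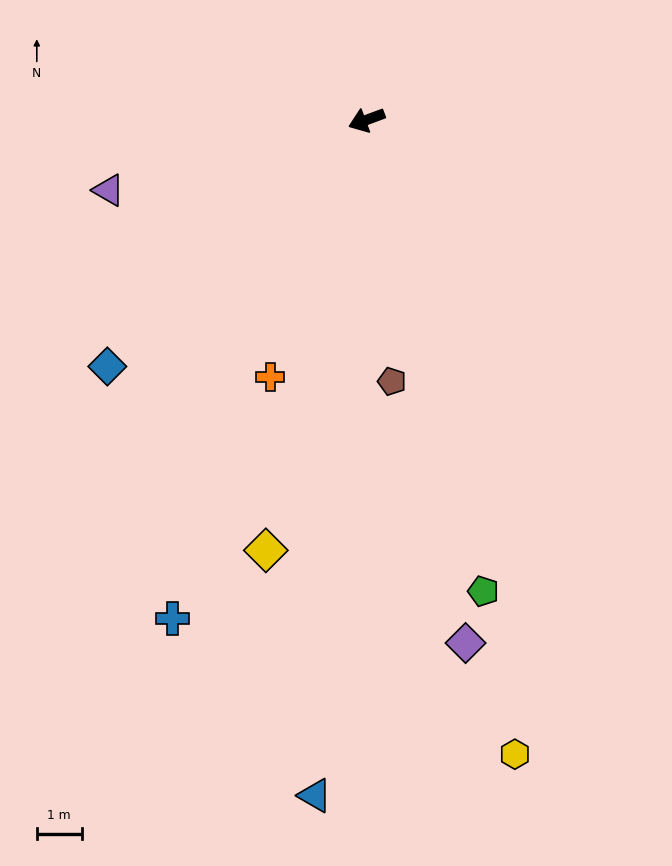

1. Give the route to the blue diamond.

turn left 23°, forward 8.0 m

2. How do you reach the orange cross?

turn left 49°, forward 6.1 m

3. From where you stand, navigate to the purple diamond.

turn left 80°, forward 11.8 m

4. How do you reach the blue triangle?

turn left 65°, forward 15.1 m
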